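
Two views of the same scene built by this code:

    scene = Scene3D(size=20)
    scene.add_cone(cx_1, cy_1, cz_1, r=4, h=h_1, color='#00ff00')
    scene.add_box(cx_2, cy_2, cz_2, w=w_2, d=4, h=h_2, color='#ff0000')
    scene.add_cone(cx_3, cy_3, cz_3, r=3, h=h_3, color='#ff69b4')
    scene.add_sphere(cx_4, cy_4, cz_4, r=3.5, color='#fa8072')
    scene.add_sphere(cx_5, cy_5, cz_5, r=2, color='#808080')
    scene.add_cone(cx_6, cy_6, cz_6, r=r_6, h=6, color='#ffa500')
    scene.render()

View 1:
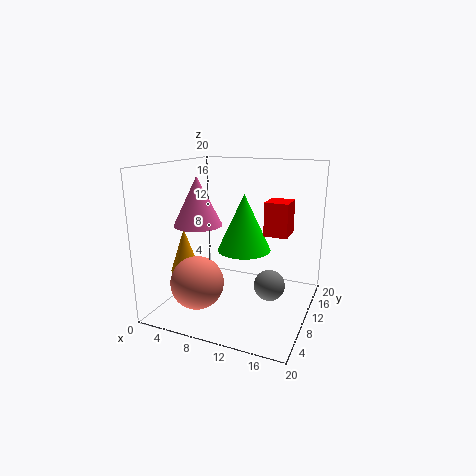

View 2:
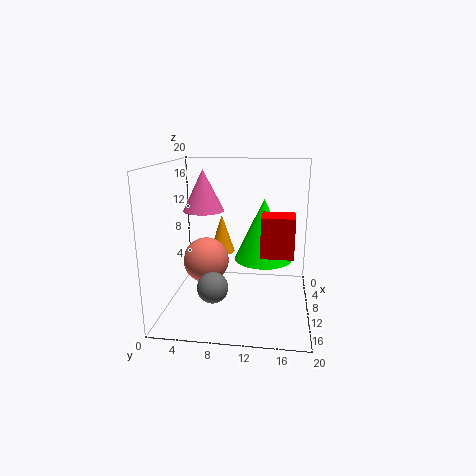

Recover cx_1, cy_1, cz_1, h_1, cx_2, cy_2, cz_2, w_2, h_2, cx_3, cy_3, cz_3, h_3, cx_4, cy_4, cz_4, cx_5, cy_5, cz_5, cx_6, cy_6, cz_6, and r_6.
cx_1 = 9.5; cy_1 = 13.5; cz_1 = 7; h_1 = 8.5; cx_2 = 12.5; cy_2 = 13.5; cz_2 = 9.5; w_2 = 3.5; h_2 = 5; cx_3 = 7; cy_3 = 4.5; cz_3 = 13; h_3 = 6; cx_4 = 6.5; cy_4 = 4.5; cz_4 = 5; cx_5 = 15.5; cy_5 = 7.5; cz_5 = 5; cx_6 = 3.5; cy_6 = 6.5; cz_6 = 5.5; r_6 = 2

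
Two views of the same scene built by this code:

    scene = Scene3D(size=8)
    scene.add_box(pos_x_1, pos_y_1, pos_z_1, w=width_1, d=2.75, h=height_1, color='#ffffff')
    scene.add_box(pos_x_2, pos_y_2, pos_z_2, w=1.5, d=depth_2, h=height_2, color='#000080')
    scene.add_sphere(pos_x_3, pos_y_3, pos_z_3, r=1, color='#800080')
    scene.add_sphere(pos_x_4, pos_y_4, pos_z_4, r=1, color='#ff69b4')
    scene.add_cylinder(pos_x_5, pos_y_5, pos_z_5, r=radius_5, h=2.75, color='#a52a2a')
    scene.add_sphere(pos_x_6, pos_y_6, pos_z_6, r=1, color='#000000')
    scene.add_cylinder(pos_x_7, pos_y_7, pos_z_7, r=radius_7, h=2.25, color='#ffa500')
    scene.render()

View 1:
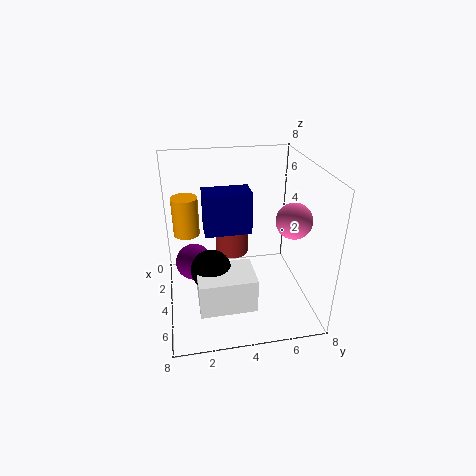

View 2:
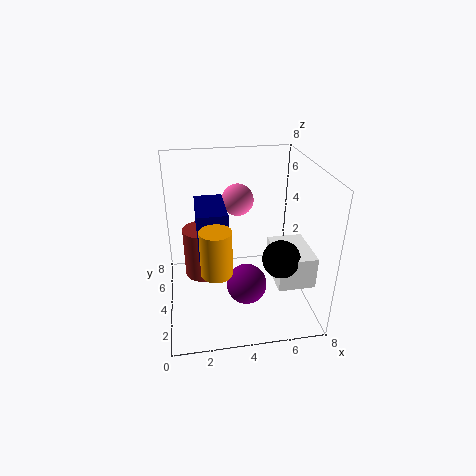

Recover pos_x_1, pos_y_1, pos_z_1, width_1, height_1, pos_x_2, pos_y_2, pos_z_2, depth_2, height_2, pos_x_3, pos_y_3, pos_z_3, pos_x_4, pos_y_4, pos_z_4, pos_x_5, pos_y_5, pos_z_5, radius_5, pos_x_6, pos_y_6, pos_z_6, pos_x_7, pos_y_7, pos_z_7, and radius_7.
pos_x_1 = 5.75; pos_y_1 = 1.5; pos_z_1 = 2; width_1 = 2; height_1 = 1.75; pos_x_2 = 1.75; pos_y_2 = 2.25; pos_z_2 = 3.75; depth_2 = 2.75; height_2 = 2.5; pos_x_3 = 4; pos_y_3 = 1.5; pos_z_3 = 2.75; pos_x_4 = 4.5; pos_y_4 = 7; pos_z_4 = 5; pos_x_5 = 2; pos_y_5 = 4; pos_z_5 = 2; radius_5 = 1; pos_x_6 = 6; pos_y_6 = 2.25; pos_z_6 = 3.5; pos_x_7 = 2.5; pos_y_7 = 1.25; pos_z_7 = 3.75; radius_7 = 0.75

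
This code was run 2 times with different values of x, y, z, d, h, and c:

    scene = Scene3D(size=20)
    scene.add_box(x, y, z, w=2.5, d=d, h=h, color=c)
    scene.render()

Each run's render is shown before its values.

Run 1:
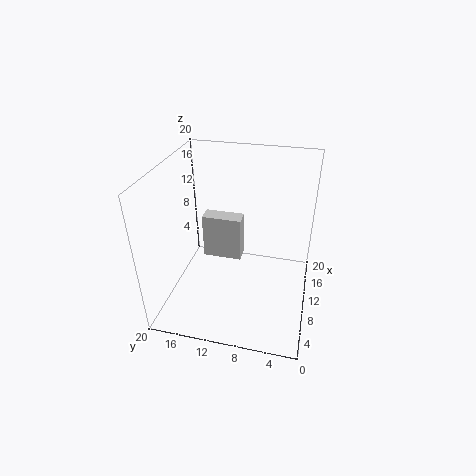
x = 13.5; y = 10.5; z = 3.5; d = 6; h = 7; c = 'lightgray'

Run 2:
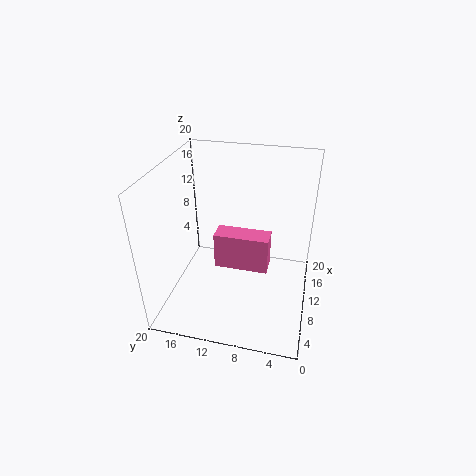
x = 4; y = 5; z = 9.5; d = 6.5; h = 4.5; c = 'hotpink'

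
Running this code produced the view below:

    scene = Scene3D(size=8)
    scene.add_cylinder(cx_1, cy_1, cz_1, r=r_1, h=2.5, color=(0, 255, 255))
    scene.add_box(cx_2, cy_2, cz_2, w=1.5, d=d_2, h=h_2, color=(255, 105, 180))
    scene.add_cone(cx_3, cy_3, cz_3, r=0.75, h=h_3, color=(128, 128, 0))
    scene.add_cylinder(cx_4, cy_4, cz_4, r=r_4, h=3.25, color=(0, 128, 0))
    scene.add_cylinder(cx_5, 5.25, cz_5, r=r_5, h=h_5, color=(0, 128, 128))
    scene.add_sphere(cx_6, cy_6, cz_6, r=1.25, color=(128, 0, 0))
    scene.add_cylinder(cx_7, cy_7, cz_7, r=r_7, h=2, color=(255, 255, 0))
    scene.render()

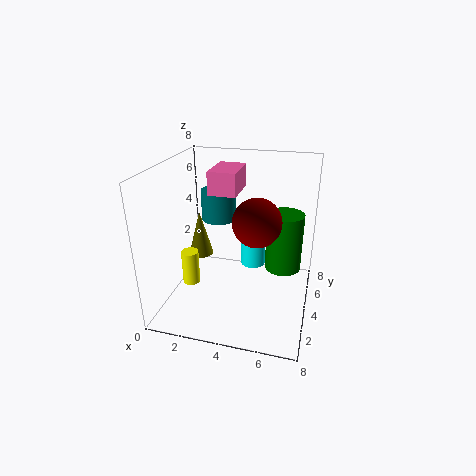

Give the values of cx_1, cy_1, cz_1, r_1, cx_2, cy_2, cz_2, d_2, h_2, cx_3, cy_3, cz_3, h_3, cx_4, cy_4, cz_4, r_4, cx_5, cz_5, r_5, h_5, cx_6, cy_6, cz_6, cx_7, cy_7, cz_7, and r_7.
cx_1 = 4.5; cy_1 = 5.75; cz_1 = 1.5; r_1 = 0.75; cx_2 = 2.5; cy_2 = 3.5; cz_2 = 6.5; d_2 = 2.25; h_2 = 1.25; cx_3 = 1.25; cy_3 = 5.25; cz_3 = 2; h_3 = 2.75; cx_4 = 6.5; cy_4 = 4.5; cz_4 = 2.25; r_4 = 1; cx_5 = 2.5; cz_5 = 4.5; r_5 = 1; h_5 = 1.75; cx_6 = 5.25; cy_6 = 3; cz_6 = 5.5; cx_7 = 1.25; cy_7 = 3.5; cz_7 = 1; r_7 = 0.5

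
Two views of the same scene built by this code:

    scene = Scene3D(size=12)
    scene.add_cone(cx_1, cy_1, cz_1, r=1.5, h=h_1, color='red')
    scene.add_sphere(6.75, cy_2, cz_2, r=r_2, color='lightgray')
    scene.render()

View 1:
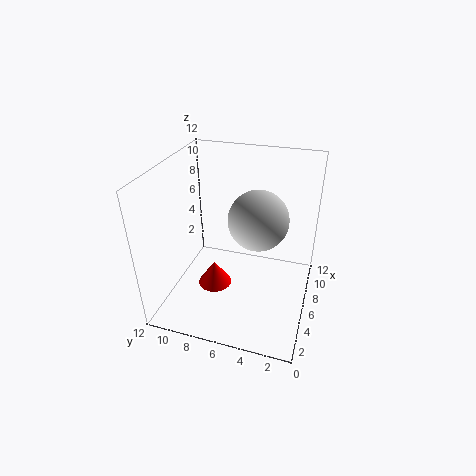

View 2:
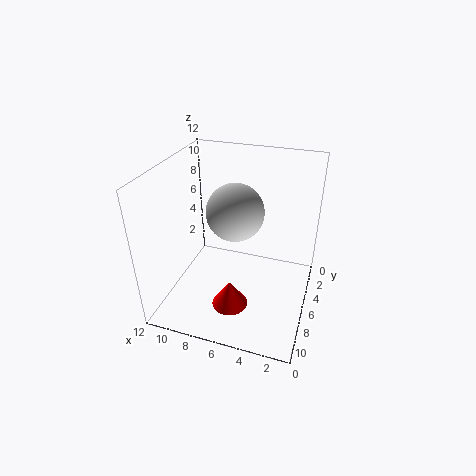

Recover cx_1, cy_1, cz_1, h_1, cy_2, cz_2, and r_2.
cx_1 = 6
cy_1 = 8.25
cz_1 = 0.75
h_1 = 2.25
cy_2 = 4.5
cz_2 = 7.5
r_2 = 2.5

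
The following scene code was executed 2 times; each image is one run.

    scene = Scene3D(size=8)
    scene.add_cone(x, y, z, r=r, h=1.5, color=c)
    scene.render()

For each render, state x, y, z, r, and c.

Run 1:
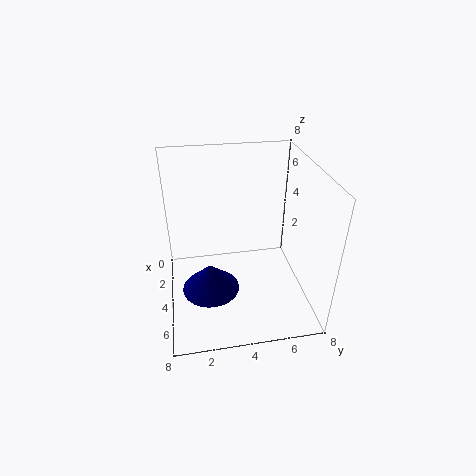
x = 5.5; y = 2.25; z = 2; r = 1.5; c = 'navy'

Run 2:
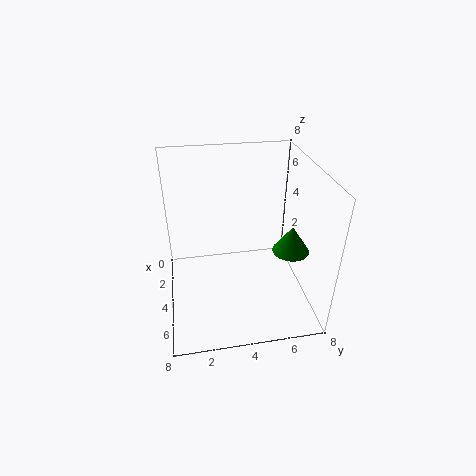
x = 5; y = 6.75; z = 3.5; r = 1; c = 'green'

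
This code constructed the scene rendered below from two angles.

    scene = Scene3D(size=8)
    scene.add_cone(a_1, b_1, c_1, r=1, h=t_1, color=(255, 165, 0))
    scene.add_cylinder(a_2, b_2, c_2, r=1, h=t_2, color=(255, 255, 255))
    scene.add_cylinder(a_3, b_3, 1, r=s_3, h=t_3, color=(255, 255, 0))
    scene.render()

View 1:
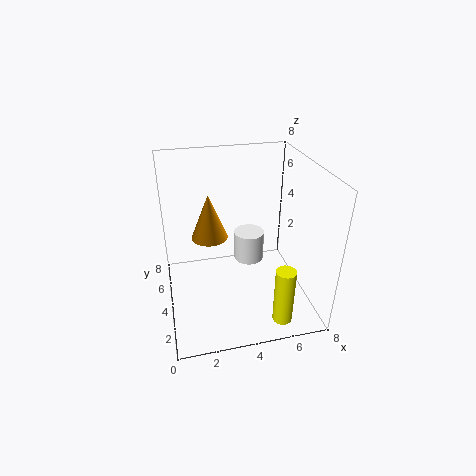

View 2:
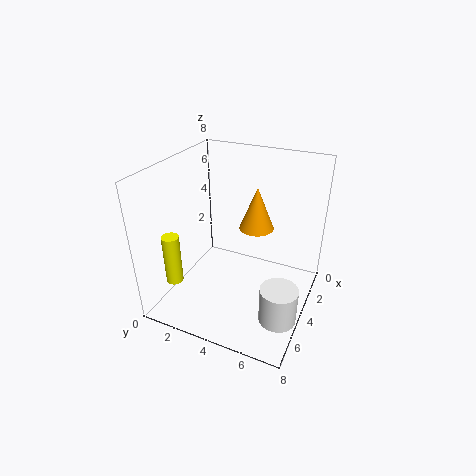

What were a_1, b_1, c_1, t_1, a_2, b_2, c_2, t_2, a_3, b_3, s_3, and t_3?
a_1 = 2.5
b_1 = 4.5
c_1 = 4
t_1 = 2.5
a_2 = 5.5
b_2 = 7
c_2 = 0.5
t_2 = 2
a_3 = 5.5
b_3 = 0.5
s_3 = 0.5
t_3 = 3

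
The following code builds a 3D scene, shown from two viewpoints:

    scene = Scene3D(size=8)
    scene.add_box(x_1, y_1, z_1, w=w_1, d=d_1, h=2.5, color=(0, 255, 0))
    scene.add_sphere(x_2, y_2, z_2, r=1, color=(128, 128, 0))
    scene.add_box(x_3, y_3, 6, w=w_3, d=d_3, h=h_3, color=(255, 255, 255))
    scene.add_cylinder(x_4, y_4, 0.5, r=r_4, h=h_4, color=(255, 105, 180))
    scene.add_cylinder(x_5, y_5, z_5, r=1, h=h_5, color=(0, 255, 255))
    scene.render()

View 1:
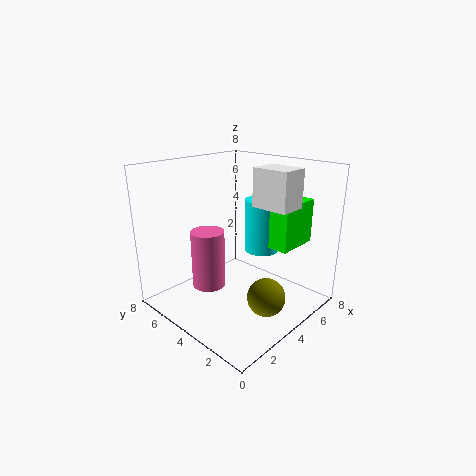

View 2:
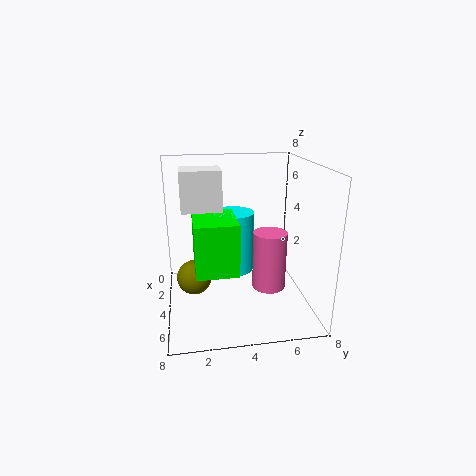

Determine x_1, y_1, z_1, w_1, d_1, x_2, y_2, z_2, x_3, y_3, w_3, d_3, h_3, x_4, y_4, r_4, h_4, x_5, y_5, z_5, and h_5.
x_1 = 5
y_1 = 1.5
z_1 = 3.5
w_1 = 2.5
d_1 = 2
x_2 = 3.5
y_2 = 1.5
z_2 = 1.5
x_3 = 4
y_3 = 1
w_3 = 1.5
d_3 = 2
h_3 = 2
x_4 = 3.5
y_4 = 6
r_4 = 1
h_4 = 3.5
x_5 = 5.5
y_5 = 3.5
z_5 = 3
h_5 = 3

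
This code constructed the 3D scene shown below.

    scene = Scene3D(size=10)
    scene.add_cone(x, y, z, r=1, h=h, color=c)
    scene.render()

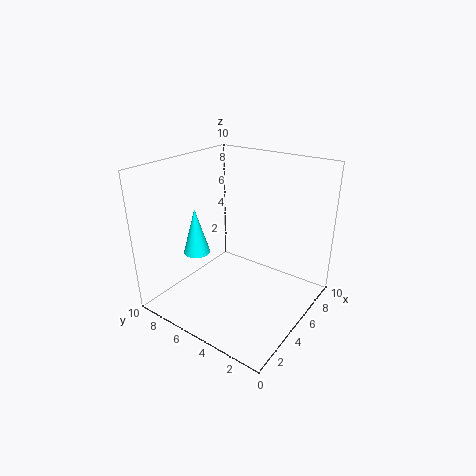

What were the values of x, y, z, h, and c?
x = 4.5; y = 8.5; z = 3; h = 3.5; c = 'cyan'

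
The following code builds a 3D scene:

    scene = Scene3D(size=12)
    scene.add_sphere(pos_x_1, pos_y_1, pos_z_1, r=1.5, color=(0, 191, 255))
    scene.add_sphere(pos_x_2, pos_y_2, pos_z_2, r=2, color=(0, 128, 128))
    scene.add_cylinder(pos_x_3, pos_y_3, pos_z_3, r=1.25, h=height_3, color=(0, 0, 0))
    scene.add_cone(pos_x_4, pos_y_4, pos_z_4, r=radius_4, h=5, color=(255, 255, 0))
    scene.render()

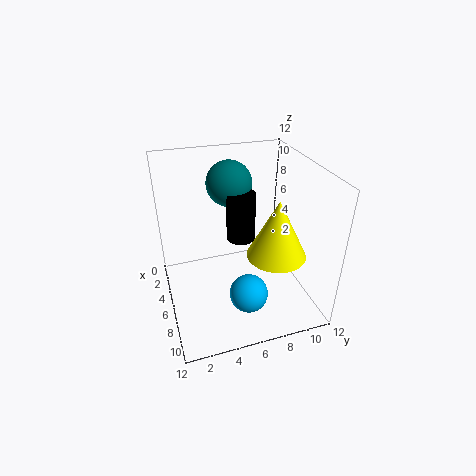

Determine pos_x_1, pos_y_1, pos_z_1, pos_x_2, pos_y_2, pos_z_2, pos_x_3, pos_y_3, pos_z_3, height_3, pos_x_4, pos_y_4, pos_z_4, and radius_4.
pos_x_1 = 9.5, pos_y_1 = 5.75, pos_z_1 = 3, pos_x_2 = 2.75, pos_y_2 = 6.25, pos_z_2 = 9.5, pos_x_3 = 4.5, pos_y_3 = 6.75, pos_z_3 = 5, height_3 = 4.25, pos_x_4 = 7.25, pos_y_4 = 9, pos_z_4 = 4.5, radius_4 = 2.5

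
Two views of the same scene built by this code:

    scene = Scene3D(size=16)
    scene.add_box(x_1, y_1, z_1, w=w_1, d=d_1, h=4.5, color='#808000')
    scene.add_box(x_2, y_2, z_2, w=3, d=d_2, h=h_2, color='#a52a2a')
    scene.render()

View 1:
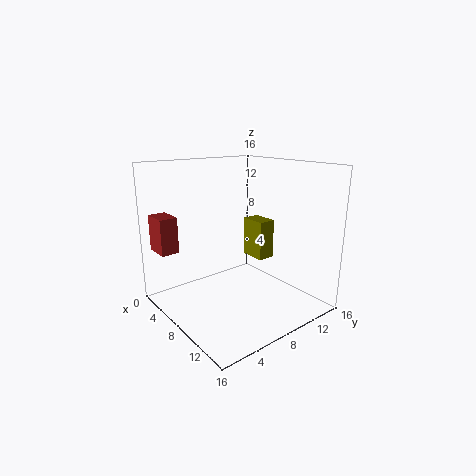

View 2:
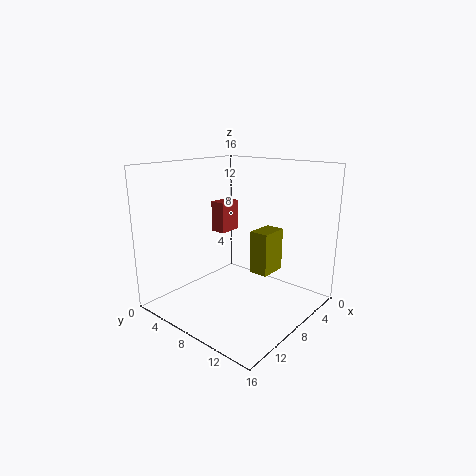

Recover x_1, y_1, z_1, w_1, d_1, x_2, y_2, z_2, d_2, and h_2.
x_1 = 6
y_1 = 10.5
z_1 = 5
w_1 = 3
d_1 = 2
x_2 = 1.5
y_2 = 0.5
z_2 = 6.5
d_2 = 2
h_2 = 4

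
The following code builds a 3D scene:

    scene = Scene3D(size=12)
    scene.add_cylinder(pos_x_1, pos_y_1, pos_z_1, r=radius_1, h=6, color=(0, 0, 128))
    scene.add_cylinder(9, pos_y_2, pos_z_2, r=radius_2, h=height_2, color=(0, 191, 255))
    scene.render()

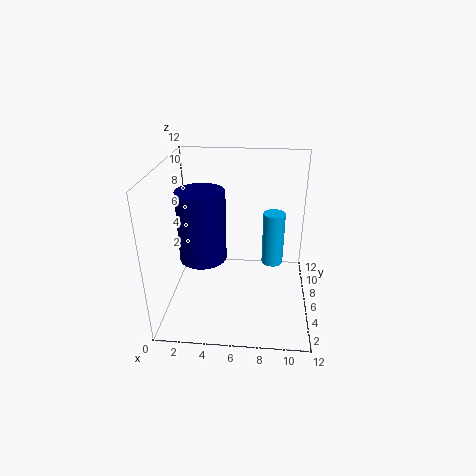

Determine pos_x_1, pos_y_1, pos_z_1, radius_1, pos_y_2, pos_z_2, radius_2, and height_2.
pos_x_1 = 3
pos_y_1 = 6
pos_z_1 = 4
radius_1 = 2
pos_y_2 = 9
pos_z_2 = 2
radius_2 = 1
height_2 = 5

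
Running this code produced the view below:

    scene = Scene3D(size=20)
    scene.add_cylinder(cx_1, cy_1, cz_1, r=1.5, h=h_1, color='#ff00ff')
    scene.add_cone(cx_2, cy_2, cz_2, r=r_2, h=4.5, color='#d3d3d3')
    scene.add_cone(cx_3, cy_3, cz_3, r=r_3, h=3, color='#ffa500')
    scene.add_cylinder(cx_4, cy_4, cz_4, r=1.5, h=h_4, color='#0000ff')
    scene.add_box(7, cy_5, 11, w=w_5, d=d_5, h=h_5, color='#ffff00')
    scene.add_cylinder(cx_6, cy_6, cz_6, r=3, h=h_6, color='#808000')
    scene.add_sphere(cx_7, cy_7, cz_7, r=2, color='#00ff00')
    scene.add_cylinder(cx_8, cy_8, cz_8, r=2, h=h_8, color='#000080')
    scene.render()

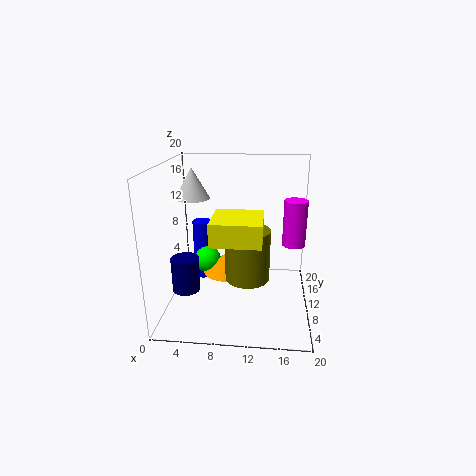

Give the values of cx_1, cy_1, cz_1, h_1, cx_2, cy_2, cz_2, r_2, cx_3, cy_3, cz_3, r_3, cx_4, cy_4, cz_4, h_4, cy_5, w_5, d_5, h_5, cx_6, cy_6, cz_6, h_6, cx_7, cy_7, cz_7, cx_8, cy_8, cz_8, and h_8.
cx_1 = 17.5; cy_1 = 8.5; cz_1 = 10; h_1 = 6; cx_2 = 3; cy_2 = 13.5; cz_2 = 14.5; r_2 = 2.5; cx_3 = 8; cy_3 = 12.5; cz_3 = 3.5; r_3 = 3.5; cx_4 = 3.5; cy_4 = 16.5; cz_4 = 0.5; h_4 = 9.5; cy_5 = 4; w_5 = 6.5; d_5 = 6.5; h_5 = 3; cx_6 = 11.5; cy_6 = 8; cz_6 = 5; h_6 = 7; cx_7 = 5; cy_7 = 13; cz_7 = 5; cx_8 = 2.5; cy_8 = 9; cz_8 = 2; h_8 = 5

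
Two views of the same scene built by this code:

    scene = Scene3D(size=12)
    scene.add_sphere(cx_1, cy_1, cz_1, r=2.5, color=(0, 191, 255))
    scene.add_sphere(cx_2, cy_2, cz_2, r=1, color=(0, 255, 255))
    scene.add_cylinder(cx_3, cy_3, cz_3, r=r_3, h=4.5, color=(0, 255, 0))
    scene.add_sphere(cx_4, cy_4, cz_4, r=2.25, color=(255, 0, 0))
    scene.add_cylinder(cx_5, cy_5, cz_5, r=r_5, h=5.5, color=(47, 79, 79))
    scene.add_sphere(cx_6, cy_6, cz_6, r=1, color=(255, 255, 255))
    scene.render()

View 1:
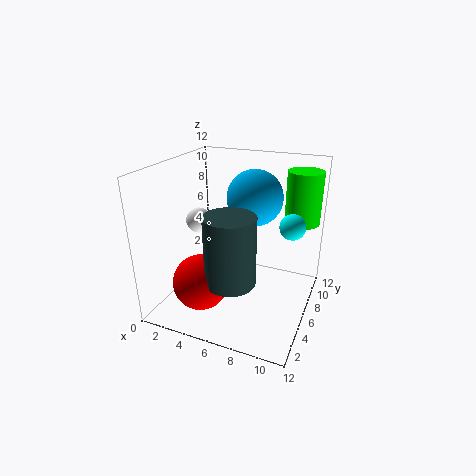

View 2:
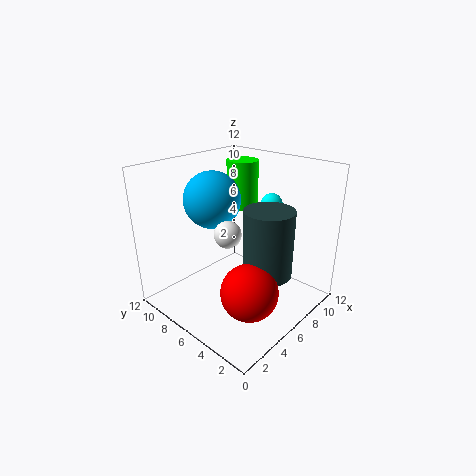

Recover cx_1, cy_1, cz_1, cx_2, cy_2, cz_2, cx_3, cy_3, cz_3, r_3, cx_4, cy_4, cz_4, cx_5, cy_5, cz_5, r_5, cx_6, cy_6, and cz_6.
cx_1 = 6.25
cy_1 = 9.25
cz_1 = 8.5
cx_2 = 10.5
cy_2 = 6
cz_2 = 7.75
cx_3 = 10.5
cy_3 = 9.5
cz_3 = 6.75
r_3 = 1.5
cx_4 = 4
cy_4 = 3
cz_4 = 3
cx_5 = 6.5
cy_5 = 3.25
cz_5 = 3.5
r_5 = 2
cx_6 = 3.25
cy_6 = 4.5
cz_6 = 7.75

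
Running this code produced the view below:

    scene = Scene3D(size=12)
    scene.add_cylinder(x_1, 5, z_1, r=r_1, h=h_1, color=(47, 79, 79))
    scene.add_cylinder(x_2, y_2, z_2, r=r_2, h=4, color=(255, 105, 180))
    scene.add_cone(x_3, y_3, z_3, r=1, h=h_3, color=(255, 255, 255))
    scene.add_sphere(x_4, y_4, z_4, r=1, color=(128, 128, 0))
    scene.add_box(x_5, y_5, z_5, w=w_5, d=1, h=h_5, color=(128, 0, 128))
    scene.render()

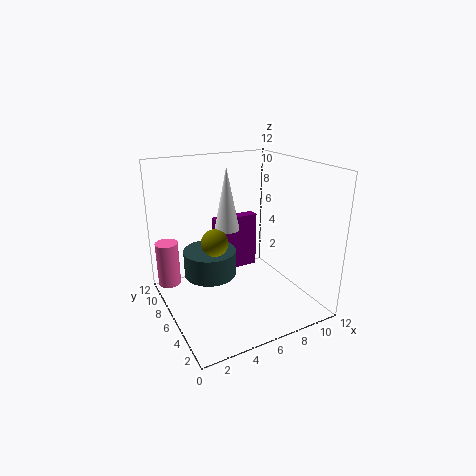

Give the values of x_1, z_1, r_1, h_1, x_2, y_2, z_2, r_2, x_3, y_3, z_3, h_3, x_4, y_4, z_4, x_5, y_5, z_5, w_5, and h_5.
x_1 = 3
z_1 = 4
r_1 = 2
h_1 = 2
x_2 = 1
y_2 = 10
z_2 = 1
r_2 = 1
x_3 = 5
y_3 = 6
z_3 = 7
h_3 = 5
x_4 = 3
y_4 = 4
z_4 = 7
x_5 = 5
y_5 = 8
z_5 = 2
w_5 = 4
h_5 = 5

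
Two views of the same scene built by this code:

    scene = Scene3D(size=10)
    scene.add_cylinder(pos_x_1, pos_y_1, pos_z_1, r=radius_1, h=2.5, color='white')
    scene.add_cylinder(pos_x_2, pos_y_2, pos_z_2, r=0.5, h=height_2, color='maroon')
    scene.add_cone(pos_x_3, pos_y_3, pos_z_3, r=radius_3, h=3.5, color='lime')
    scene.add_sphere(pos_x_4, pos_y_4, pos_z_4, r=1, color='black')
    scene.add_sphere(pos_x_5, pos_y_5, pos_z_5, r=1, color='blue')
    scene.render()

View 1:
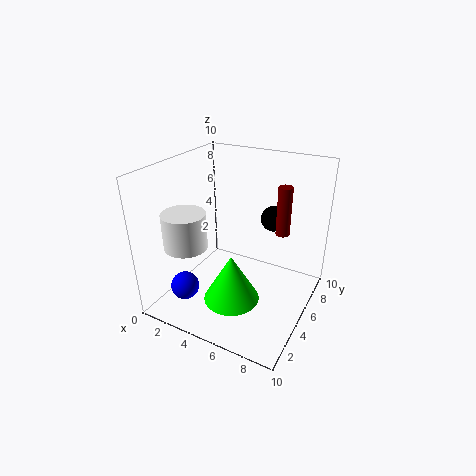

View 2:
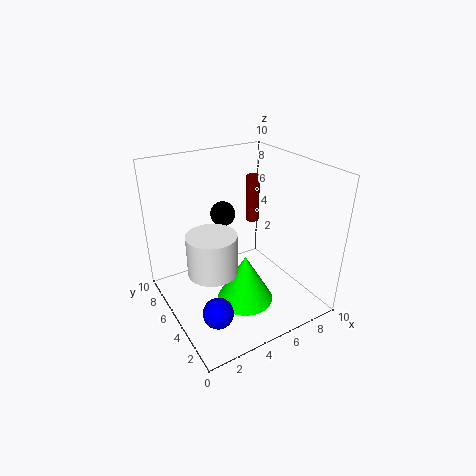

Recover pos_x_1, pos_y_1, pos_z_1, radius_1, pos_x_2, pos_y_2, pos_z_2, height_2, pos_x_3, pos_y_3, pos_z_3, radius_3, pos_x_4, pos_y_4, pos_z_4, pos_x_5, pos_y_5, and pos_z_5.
pos_x_1 = 2; pos_y_1 = 3; pos_z_1 = 4.5; radius_1 = 1.5; pos_x_2 = 7.5; pos_y_2 = 7; pos_z_2 = 5; height_2 = 3.5; pos_x_3 = 5; pos_y_3 = 4; pos_z_3 = 0.5; radius_3 = 2; pos_x_4 = 6; pos_y_4 = 9; pos_z_4 = 5; pos_x_5 = 2; pos_y_5 = 2.5; pos_z_5 = 1.5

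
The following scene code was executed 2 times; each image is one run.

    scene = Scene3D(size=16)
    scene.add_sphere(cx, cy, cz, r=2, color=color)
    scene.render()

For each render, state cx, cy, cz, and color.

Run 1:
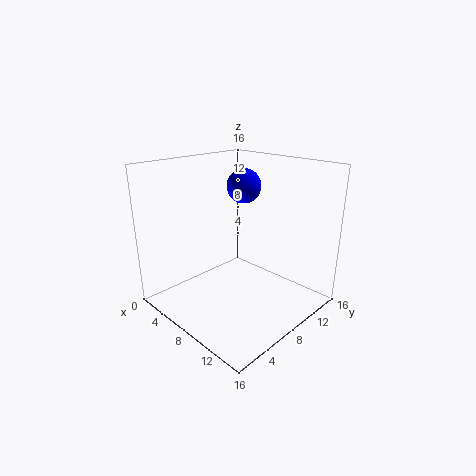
cx = 6, cy = 11, cz = 13, color = 'blue'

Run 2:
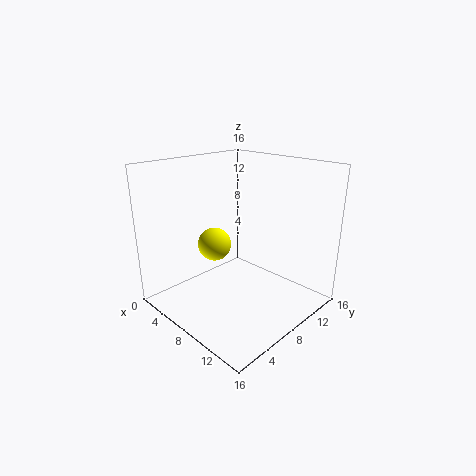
cx = 4, cy = 8, cz = 6, color = 'yellow'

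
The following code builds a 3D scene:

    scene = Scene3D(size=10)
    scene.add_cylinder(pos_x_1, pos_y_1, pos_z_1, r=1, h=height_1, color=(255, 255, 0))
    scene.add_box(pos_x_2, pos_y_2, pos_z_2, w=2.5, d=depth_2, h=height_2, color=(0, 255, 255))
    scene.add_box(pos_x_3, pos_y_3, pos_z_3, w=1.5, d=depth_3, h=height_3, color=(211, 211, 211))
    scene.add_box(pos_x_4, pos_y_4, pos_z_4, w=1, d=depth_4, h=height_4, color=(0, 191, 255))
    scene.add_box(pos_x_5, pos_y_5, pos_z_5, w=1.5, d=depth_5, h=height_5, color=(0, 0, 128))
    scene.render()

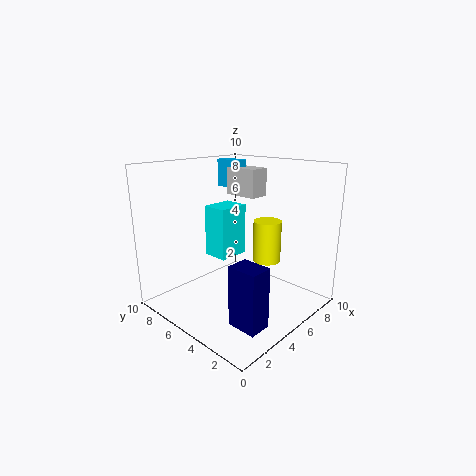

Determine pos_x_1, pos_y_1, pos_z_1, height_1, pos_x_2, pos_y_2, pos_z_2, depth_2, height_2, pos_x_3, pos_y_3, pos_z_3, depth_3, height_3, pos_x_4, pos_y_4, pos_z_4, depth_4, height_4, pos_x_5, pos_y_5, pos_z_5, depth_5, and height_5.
pos_x_1 = 7, pos_y_1 = 4, pos_z_1 = 3, height_1 = 3, pos_x_2 = 5.5, pos_y_2 = 7, pos_z_2 = 2.5, depth_2 = 2, height_2 = 4, pos_x_3 = 6.5, pos_y_3 = 5, pos_z_3 = 7.5, depth_3 = 2.5, height_3 = 2, pos_x_4 = 6.5, pos_y_4 = 6.5, pos_z_4 = 8, depth_4 = 2, height_4 = 2, pos_x_5 = 2, pos_y_5 = 1, pos_z_5 = 0.5, depth_5 = 2, height_5 = 4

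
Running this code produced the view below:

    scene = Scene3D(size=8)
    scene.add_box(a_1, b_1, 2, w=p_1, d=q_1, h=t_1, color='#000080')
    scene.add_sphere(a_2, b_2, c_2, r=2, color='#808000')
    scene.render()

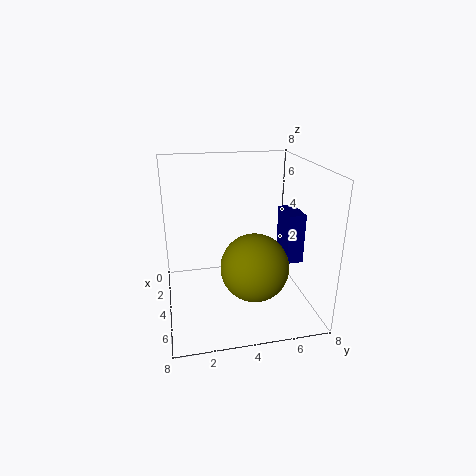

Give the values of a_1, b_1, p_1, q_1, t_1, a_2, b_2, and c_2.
a_1 = 2
b_1 = 7
p_1 = 2
q_1 = 1
t_1 = 3
a_2 = 4
b_2 = 5
c_2 = 2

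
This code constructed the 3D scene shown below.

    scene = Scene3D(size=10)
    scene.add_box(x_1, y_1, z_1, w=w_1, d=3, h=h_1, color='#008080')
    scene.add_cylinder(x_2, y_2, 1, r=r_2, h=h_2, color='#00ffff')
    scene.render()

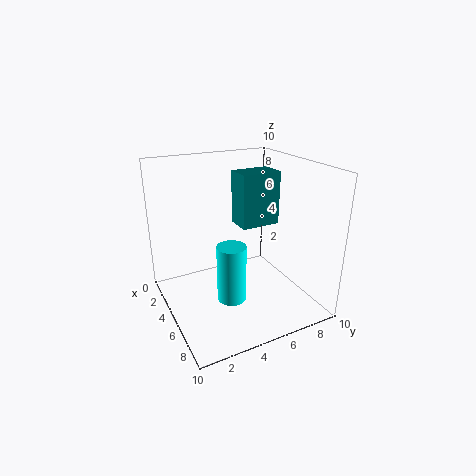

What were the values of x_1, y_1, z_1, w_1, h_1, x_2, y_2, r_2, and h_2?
x_1 = 2, y_1 = 6, z_1 = 5, w_1 = 2, h_1 = 4, x_2 = 6, y_2 = 4, r_2 = 1, h_2 = 4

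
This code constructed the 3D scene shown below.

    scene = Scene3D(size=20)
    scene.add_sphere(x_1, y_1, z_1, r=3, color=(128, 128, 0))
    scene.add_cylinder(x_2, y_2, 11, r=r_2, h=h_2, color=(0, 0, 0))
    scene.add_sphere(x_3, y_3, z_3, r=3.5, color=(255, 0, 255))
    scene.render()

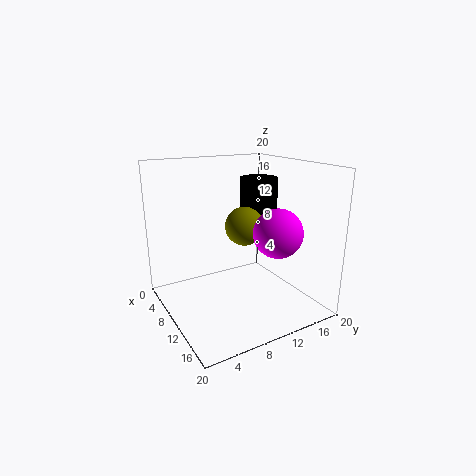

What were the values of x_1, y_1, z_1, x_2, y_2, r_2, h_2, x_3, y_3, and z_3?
x_1 = 6, y_1 = 13.5, z_1 = 10, x_2 = 4.5, y_2 = 17, r_2 = 3, h_2 = 6, x_3 = 12.5, y_3 = 15, z_3 = 10.5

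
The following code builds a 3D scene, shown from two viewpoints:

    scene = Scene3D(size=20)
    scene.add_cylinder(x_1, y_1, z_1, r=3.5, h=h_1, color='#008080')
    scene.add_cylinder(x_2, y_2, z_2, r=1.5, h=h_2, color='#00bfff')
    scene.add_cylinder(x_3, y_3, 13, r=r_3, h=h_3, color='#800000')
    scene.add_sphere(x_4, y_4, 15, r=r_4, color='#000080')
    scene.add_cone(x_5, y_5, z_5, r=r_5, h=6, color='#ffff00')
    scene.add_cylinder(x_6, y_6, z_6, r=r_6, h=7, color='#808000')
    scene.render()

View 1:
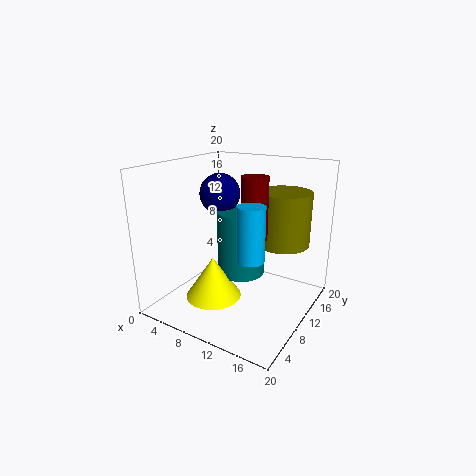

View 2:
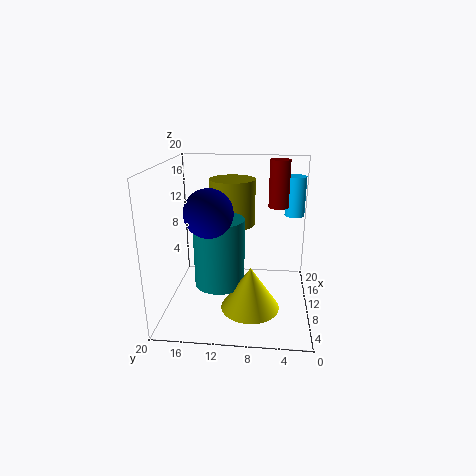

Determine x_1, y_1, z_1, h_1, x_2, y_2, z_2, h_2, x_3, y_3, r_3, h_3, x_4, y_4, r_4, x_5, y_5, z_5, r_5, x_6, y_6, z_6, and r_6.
x_1 = 9
y_1 = 12.5
z_1 = 3.5
h_1 = 9.5
x_2 = 16.5
y_2 = 2
z_2 = 11.5
h_2 = 6
x_3 = 15.5
y_3 = 4.5
r_3 = 1.5
h_3 = 7
x_4 = 5
y_4 = 13
r_4 = 3
x_5 = 7
y_5 = 8
z_5 = 1
r_5 = 4
x_6 = 16
y_6 = 11.5
z_6 = 10
r_6 = 3.5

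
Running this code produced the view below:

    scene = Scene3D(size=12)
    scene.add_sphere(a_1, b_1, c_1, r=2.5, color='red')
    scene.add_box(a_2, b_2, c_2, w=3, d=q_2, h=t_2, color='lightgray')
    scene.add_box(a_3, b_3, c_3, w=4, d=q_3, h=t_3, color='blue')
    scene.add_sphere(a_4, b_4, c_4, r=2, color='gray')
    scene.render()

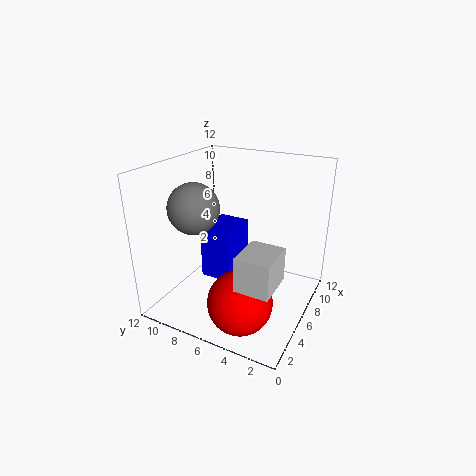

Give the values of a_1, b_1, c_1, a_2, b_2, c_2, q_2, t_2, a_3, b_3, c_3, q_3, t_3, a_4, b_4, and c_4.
a_1 = 2.5
b_1 = 4
c_1 = 2.5
a_2 = 0.5
b_2 = 1
c_2 = 5
q_2 = 2.5
t_2 = 2.5
a_3 = 7
b_3 = 7.5
c_3 = 0.5
q_3 = 3
t_3 = 5
a_4 = 3.5
b_4 = 8.5
c_4 = 9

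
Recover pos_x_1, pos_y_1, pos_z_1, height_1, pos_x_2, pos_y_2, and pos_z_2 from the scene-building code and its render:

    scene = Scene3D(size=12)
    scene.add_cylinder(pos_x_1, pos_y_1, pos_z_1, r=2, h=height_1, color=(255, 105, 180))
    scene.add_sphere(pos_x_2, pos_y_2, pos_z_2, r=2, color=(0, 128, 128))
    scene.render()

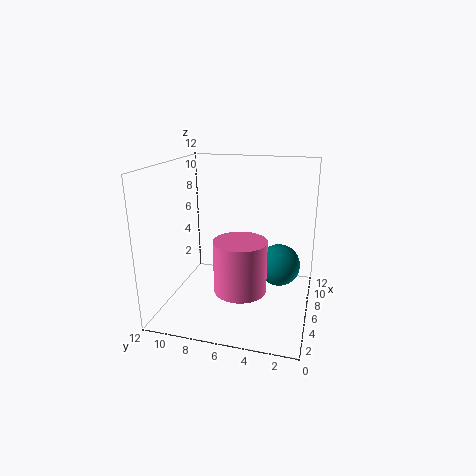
pos_x_1 = 3, pos_y_1 = 5, pos_z_1 = 3, height_1 = 4, pos_x_2 = 10, pos_y_2 = 3, pos_z_2 = 2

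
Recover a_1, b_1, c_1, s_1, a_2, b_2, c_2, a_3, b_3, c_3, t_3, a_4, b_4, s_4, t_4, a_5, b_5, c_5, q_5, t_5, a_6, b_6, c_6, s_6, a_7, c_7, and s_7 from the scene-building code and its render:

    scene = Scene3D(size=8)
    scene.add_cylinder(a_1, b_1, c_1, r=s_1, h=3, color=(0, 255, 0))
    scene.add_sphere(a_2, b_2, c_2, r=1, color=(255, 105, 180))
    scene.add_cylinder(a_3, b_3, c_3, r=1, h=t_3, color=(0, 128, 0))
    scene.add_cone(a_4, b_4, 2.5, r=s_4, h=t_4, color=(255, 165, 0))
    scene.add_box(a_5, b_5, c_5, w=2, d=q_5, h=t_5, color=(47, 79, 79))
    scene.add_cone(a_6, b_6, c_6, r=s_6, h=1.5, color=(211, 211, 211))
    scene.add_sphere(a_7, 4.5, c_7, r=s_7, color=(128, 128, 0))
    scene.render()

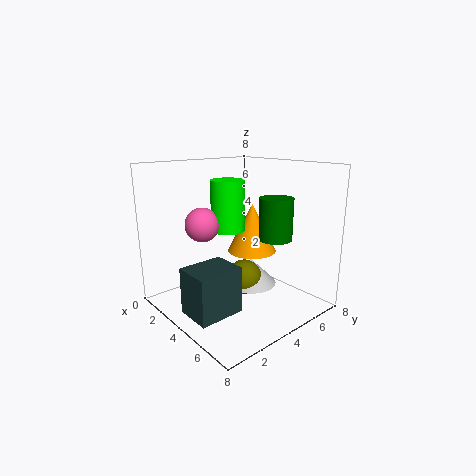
a_1 = 2.5; b_1 = 4.5; c_1 = 4; s_1 = 1; a_2 = 2; b_2 = 3; c_2 = 4.5; a_3 = 4.5; b_3 = 6.5; c_3 = 3.5; t_3 = 2.5; a_4 = 3; b_4 = 6; s_4 = 1.5; t_4 = 3; a_5 = 3.5; b_5 = 0.5; c_5 = 0.5; q_5 = 2.5; t_5 = 2.5; a_6 = 4; b_6 = 5; c_6 = 1; s_6 = 1.5; a_7 = 4; c_7 = 1.5; s_7 = 1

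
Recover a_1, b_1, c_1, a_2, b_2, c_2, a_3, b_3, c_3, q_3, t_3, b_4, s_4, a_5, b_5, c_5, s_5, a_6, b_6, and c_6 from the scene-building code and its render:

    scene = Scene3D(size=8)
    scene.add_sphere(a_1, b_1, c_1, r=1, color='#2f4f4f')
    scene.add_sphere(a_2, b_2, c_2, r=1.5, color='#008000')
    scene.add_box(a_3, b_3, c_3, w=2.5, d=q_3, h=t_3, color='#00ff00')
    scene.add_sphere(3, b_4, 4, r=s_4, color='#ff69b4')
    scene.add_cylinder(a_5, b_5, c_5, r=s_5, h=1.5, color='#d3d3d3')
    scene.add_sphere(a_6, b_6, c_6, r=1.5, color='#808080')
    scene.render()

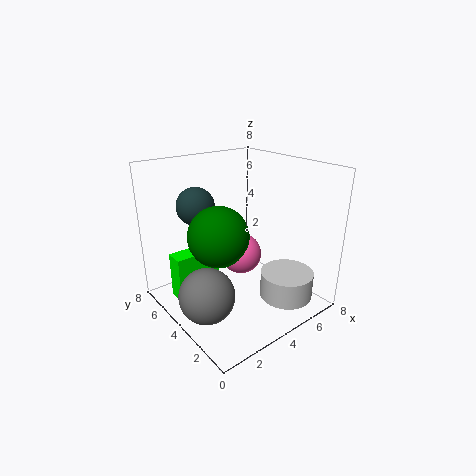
a_1 = 2, b_1 = 5, c_1 = 6, a_2 = 2, b_2 = 3, c_2 = 5, a_3 = 0.5, b_3 = 4.5, c_3 = 1, q_3 = 1, t_3 = 2.5, b_4 = 2.5, s_4 = 1, a_5 = 6, b_5 = 2, c_5 = 0.5, s_5 = 1.5, a_6 = 1.5, b_6 = 3.5, c_6 = 1.5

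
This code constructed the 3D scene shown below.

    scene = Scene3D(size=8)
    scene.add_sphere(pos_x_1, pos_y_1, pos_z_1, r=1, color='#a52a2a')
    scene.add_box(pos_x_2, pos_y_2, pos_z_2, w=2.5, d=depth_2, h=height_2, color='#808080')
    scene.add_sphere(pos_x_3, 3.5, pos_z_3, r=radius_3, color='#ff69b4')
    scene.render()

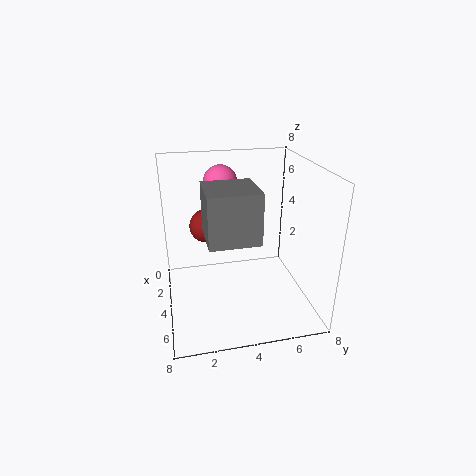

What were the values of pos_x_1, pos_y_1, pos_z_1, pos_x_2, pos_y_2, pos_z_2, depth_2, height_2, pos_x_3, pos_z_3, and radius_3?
pos_x_1 = 2; pos_y_1 = 2.5; pos_z_1 = 4; pos_x_2 = 4.5; pos_y_2 = 2; pos_z_2 = 5; depth_2 = 2.5; height_2 = 2.5; pos_x_3 = 1.5; pos_z_3 = 6.5; radius_3 = 1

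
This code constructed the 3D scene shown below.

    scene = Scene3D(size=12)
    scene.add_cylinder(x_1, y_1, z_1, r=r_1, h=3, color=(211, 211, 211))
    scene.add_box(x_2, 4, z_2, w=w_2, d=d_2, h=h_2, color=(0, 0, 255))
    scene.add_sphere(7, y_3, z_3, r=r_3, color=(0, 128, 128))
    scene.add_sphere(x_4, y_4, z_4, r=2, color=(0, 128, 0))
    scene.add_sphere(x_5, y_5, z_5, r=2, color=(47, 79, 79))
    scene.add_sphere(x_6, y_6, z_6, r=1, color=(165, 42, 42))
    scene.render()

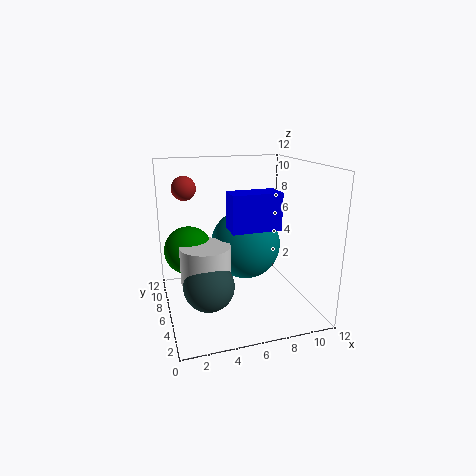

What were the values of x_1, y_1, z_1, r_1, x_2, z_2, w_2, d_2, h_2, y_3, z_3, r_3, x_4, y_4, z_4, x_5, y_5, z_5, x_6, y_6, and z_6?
x_1 = 3, y_1 = 5, z_1 = 3, r_1 = 2, x_2 = 5, z_2 = 7, w_2 = 4, d_2 = 2, h_2 = 3, y_3 = 7, z_3 = 5, r_3 = 3, x_4 = 2, y_4 = 7, z_4 = 5, x_5 = 3, y_5 = 4, z_5 = 3, x_6 = 2, y_6 = 8, z_6 = 10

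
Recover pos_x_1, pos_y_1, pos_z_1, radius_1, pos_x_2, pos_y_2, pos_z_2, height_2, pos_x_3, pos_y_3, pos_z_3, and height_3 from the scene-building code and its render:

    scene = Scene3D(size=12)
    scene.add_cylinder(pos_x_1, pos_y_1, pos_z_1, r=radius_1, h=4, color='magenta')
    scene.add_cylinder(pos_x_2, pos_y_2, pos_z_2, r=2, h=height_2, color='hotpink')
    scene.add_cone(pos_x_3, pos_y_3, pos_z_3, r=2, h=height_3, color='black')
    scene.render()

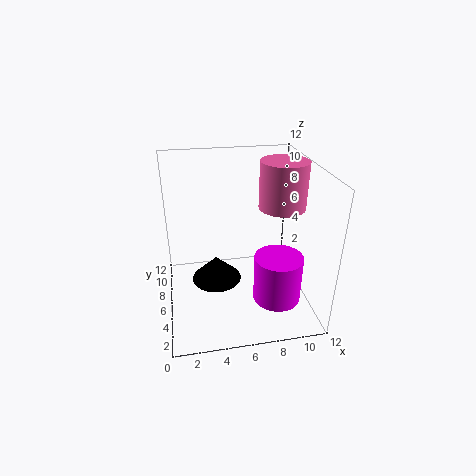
pos_x_1 = 9, pos_y_1 = 4, pos_z_1 = 1, radius_1 = 2, pos_x_2 = 10, pos_y_2 = 7, pos_z_2 = 8, height_2 = 4, pos_x_3 = 4, pos_y_3 = 5, pos_z_3 = 3, height_3 = 2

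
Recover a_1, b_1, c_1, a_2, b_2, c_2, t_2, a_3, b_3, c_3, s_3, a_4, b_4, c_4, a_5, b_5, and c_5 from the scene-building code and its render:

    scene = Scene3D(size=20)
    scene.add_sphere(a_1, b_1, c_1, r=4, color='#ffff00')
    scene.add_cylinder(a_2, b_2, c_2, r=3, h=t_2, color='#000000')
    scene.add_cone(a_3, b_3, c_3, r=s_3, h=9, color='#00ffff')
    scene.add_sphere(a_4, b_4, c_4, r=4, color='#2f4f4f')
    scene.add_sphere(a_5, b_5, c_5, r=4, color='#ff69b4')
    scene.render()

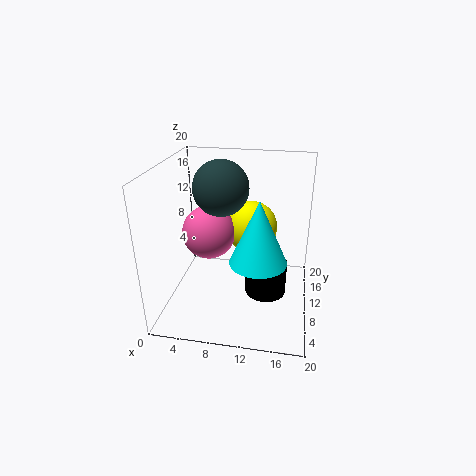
a_1 = 11, b_1 = 16, c_1 = 9, a_2 = 14, b_2 = 11, c_2 = 1, t_2 = 5, a_3 = 13, b_3 = 9, c_3 = 7, s_3 = 4, a_4 = 7, b_4 = 13, c_4 = 16, a_5 = 5, b_5 = 13, c_5 = 9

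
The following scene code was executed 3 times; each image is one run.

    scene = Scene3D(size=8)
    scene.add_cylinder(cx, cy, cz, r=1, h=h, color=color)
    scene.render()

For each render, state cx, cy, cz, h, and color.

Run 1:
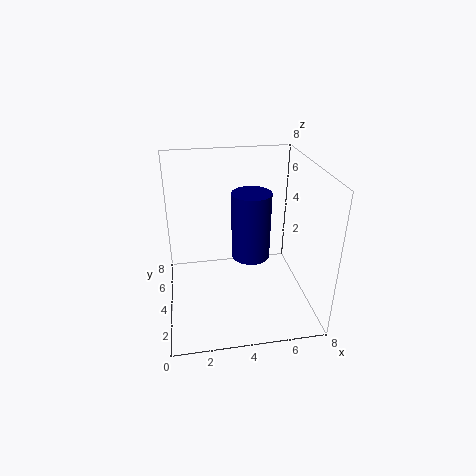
cx = 4.5, cy = 3, cz = 3.5, h = 3.5, color = 'navy'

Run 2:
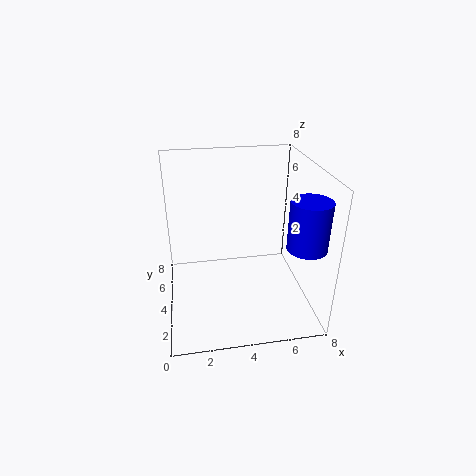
cx = 7, cy = 1.5, cz = 4.5, h = 2.5, color = 'blue'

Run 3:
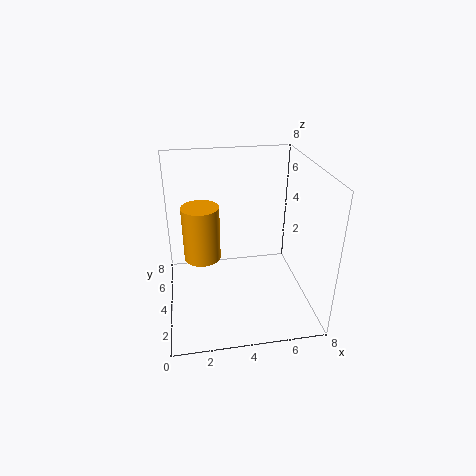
cx = 2, cy = 4, cz = 3, h = 3, color = 'orange'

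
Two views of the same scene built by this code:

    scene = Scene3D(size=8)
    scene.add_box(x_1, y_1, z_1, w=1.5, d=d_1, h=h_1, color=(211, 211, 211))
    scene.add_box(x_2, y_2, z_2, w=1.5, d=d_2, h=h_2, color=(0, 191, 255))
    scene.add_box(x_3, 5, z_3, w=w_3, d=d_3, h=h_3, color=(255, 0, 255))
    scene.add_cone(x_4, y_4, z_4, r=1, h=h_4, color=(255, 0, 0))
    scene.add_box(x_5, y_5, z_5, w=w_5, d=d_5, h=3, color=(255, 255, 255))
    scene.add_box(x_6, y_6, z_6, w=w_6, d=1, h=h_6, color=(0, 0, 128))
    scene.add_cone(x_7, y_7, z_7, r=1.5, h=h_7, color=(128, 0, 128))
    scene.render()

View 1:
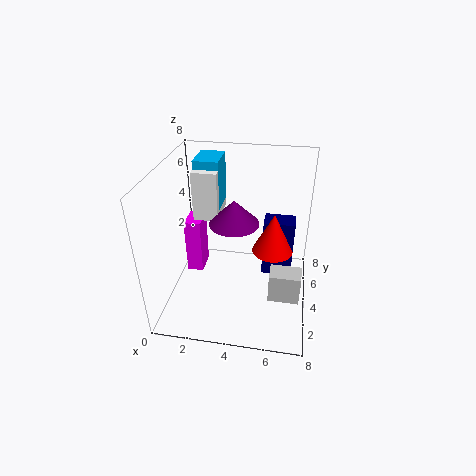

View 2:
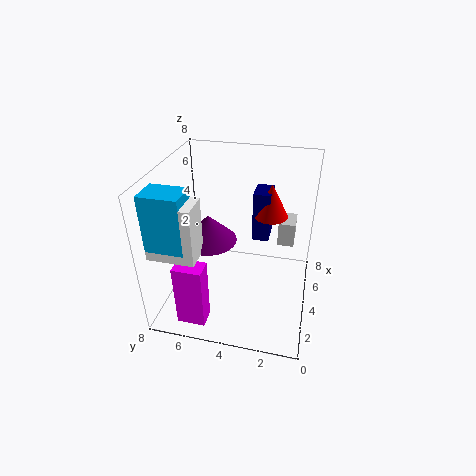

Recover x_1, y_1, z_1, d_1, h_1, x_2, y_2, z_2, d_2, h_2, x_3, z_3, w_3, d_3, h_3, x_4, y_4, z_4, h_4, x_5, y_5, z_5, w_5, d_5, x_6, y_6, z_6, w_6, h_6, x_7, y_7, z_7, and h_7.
x_1 = 6, y_1 = 1, z_1 = 2.5, d_1 = 1, h_1 = 1.5, x_2 = 1, y_2 = 6, z_2 = 4.5, d_2 = 2, h_2 = 3, x_3 = 0.5, z_3 = 0.5, w_3 = 1, d_3 = 1.5, h_3 = 3.5, x_4 = 6, y_4 = 2.5, z_4 = 4.5, h_4 = 2, x_5 = 1, y_5 = 5.5, z_5 = 4, w_5 = 1.5, d_5 = 2.5, x_6 = 5.5, y_6 = 2.5, z_6 = 3, w_6 = 1.5, h_6 = 3, x_7 = 3.5, y_7 = 5.5, z_7 = 4, h_7 = 1.5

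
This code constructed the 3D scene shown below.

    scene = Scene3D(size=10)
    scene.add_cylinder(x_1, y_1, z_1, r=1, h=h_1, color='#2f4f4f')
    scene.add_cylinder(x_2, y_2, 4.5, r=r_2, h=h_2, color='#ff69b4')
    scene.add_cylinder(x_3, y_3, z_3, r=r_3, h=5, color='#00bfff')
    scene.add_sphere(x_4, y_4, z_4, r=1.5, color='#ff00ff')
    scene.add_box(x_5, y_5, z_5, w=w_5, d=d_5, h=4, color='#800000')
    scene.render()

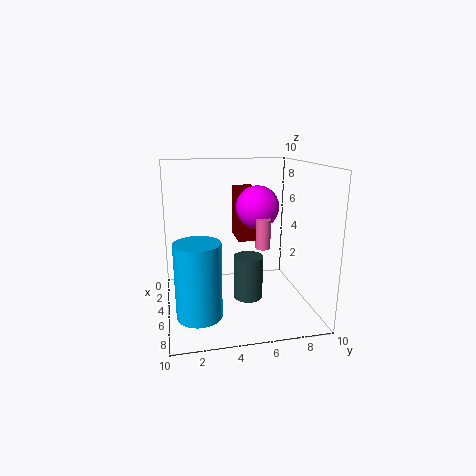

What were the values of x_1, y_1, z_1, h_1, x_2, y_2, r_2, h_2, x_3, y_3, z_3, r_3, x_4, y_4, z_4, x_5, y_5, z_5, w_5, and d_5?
x_1 = 6; y_1 = 5.5; z_1 = 1; h_1 = 3; x_2 = 6; y_2 = 6.5; r_2 = 0.5; h_2 = 2; x_3 = 7; y_3 = 2; z_3 = 0.5; r_3 = 1.5; x_4 = 4.5; y_4 = 6.5; z_4 = 7; x_5 = 0.5; y_5 = 5.5; z_5 = 4; w_5 = 2.5; d_5 = 1.5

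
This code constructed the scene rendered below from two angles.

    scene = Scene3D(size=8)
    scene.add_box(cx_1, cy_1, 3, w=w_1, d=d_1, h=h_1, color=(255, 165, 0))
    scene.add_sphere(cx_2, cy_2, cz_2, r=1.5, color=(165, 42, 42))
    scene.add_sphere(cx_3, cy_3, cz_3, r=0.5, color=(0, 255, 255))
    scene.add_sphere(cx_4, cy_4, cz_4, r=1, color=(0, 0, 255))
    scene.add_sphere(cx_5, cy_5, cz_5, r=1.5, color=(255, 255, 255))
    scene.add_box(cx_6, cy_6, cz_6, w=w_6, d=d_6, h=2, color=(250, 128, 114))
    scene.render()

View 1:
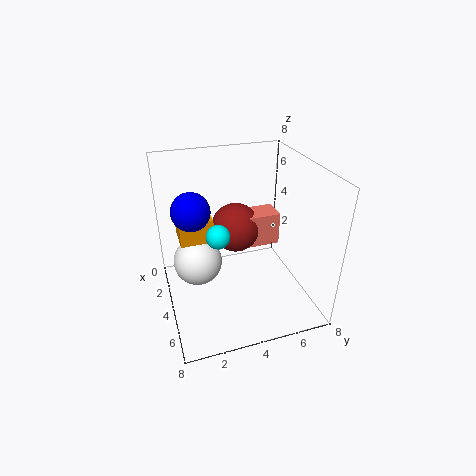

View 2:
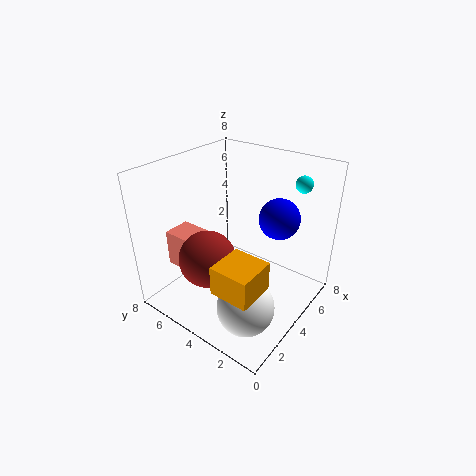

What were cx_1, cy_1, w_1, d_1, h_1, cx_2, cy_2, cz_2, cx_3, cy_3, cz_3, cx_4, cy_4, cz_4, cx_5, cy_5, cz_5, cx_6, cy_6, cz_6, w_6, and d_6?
cx_1 = 0.5, cy_1 = 1, w_1 = 2, d_1 = 2, h_1 = 1.5, cx_2 = 2, cy_2 = 4.5, cz_2 = 3.5, cx_3 = 7.5, cy_3 = 2, cz_3 = 6.5, cx_4 = 4, cy_4 = 1.5, cz_4 = 6, cx_5 = 2, cy_5 = 2, cz_5 = 1.5, cx_6 = 1.5, cy_6 = 5, cz_6 = 2.5, w_6 = 1.5, d_6 = 2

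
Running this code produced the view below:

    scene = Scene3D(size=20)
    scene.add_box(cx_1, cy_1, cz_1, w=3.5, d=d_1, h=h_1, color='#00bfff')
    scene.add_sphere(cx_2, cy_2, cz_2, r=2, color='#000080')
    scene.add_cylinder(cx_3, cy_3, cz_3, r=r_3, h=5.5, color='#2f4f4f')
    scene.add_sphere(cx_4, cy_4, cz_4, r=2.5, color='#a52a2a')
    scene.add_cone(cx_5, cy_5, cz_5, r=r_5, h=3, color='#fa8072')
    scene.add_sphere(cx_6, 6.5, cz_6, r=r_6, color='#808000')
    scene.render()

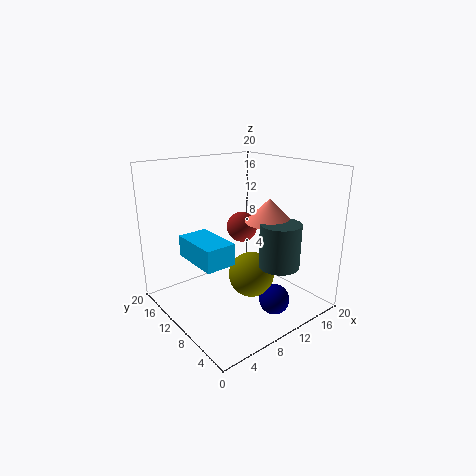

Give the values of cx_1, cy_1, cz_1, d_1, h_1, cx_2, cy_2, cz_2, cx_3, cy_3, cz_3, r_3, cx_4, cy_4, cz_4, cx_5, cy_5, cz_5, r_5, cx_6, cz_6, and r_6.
cx_1 = 0.5, cy_1 = 3, cz_1 = 10.5, d_1 = 6, h_1 = 2.5, cx_2 = 11, cy_2 = 3.5, cz_2 = 3, cx_3 = 10.5, cy_3 = 2.5, cz_3 = 8.5, r_3 = 2.5, cx_4 = 16, cy_4 = 16.5, cz_4 = 8.5, cx_5 = 11, cy_5 = 5, cz_5 = 13.5, r_5 = 3, cx_6 = 9.5, cz_6 = 6, r_6 = 3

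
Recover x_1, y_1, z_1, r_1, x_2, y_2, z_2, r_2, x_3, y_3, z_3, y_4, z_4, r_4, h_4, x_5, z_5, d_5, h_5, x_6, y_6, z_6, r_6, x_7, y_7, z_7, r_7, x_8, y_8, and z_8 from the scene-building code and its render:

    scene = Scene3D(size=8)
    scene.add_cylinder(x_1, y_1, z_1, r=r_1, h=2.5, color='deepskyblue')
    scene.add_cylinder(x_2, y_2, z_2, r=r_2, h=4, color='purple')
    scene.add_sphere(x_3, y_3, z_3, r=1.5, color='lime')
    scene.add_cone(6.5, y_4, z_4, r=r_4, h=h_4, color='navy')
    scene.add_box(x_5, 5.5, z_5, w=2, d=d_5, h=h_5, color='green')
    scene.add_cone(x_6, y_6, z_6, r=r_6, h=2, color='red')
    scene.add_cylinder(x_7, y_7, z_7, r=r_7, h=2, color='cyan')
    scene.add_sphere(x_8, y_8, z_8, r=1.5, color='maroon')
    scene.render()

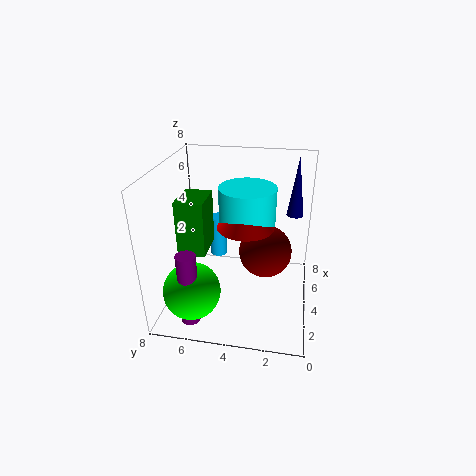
x_1 = 5.5
y_1 = 5.5
z_1 = 2
r_1 = 0.5
x_2 = 1
y_2 = 6
z_2 = 0.5
r_2 = 0.5
x_3 = 1.5
y_3 = 6
z_3 = 2
y_4 = 1
z_4 = 4.5
r_4 = 0.5
h_4 = 3.5
x_5 = 2.5
z_5 = 3.5
d_5 = 1.5
h_5 = 3
x_6 = 3.5
y_6 = 3.5
z_6 = 5
r_6 = 1.5
x_7 = 4
y_7 = 3.5
z_7 = 5
r_7 = 1.5
x_8 = 4.5
y_8 = 2.5
z_8 = 3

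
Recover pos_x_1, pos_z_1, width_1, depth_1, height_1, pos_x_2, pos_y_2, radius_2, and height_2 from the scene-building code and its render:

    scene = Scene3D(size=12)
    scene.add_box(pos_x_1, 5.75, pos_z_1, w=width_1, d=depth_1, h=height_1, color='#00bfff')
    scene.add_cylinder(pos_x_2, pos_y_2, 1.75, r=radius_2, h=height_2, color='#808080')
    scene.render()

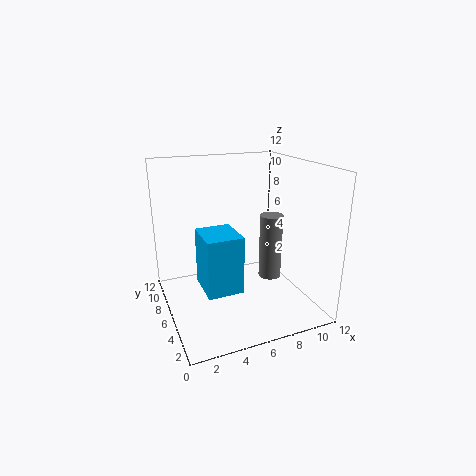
pos_x_1 = 3.25
pos_z_1 = 0.75
width_1 = 3.25
depth_1 = 3.75
height_1 = 5.25
pos_x_2 = 9.25
pos_y_2 = 6.25
radius_2 = 1
height_2 = 5.75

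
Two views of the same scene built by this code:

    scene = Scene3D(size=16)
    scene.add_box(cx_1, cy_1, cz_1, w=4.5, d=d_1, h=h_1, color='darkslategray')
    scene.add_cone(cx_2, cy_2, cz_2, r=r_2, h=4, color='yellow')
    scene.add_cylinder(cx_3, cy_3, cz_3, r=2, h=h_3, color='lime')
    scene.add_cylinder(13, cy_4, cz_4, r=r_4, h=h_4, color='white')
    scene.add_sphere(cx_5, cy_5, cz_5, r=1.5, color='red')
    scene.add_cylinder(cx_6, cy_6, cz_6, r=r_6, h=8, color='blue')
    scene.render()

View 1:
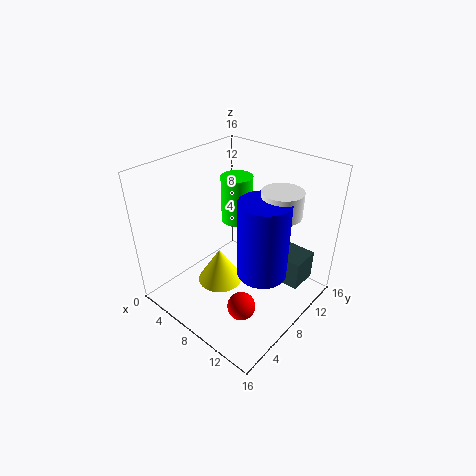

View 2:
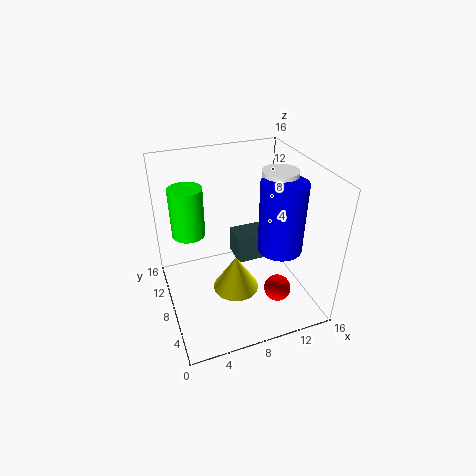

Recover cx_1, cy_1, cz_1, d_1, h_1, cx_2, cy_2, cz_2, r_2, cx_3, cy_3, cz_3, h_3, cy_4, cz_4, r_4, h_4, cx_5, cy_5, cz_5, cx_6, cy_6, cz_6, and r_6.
cx_1 = 9.5; cy_1 = 11.5; cz_1 = 1.5; d_1 = 3.5; h_1 = 3.5; cx_2 = 7; cy_2 = 6; cz_2 = 3; r_2 = 2.5; cx_3 = 3.5; cy_3 = 13; cz_3 = 6.5; h_3 = 6; cy_4 = 8.5; cz_4 = 12.5; r_4 = 2; h_4 = 2.5; cx_5 = 11.5; cy_5 = 4.5; cz_5 = 2.5; cx_6 = 12.5; cy_6 = 6.5; cz_6 = 6.5; r_6 = 2.5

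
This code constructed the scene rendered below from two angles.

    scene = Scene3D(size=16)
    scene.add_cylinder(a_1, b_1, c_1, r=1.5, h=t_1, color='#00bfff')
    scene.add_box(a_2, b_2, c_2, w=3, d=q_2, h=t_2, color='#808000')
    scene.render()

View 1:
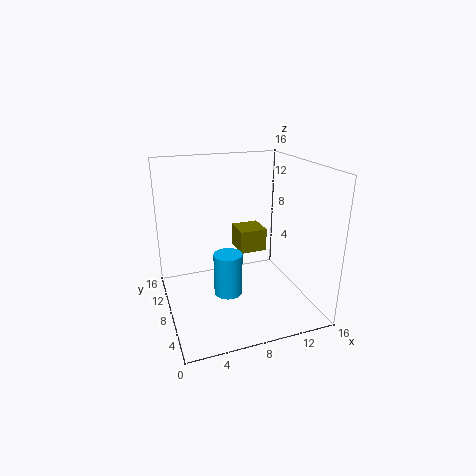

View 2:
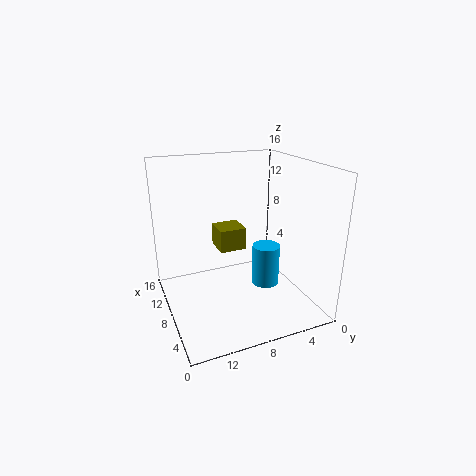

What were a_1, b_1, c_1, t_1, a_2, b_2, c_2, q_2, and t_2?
a_1 = 6, b_1 = 5.5, c_1 = 3, t_1 = 4.5, a_2 = 8, b_2 = 7, c_2 = 6.5, q_2 = 3, t_2 = 2.5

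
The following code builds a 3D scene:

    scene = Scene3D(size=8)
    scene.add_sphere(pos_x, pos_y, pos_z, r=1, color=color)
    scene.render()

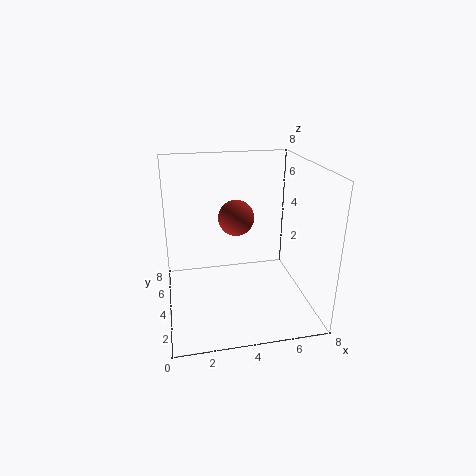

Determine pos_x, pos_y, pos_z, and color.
pos_x = 4, pos_y = 4.5, pos_z = 5, color = 'brown'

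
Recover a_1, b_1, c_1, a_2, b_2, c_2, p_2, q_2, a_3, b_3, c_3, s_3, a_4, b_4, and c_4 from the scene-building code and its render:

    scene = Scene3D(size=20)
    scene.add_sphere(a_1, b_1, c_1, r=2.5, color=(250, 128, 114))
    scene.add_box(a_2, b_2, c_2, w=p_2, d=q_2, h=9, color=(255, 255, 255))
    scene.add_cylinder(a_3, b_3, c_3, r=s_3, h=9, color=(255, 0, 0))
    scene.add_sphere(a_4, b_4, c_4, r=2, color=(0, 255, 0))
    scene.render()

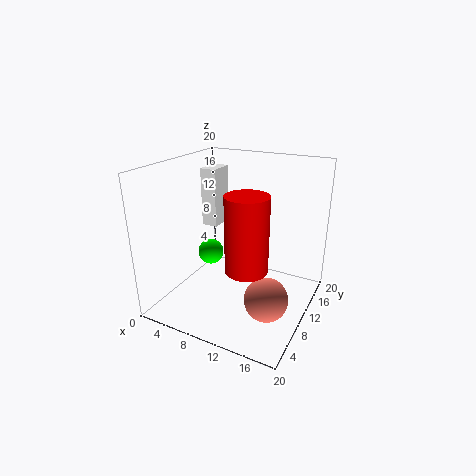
a_1 = 17.5; b_1 = 2.5; c_1 = 7; a_2 = 1.5; b_2 = 14; c_2 = 9; p_2 = 2.5; q_2 = 4; a_3 = 14.5; b_3 = 3.5; c_3 = 9.5; s_3 = 2.5; a_4 = 3.5; b_4 = 13; c_4 = 5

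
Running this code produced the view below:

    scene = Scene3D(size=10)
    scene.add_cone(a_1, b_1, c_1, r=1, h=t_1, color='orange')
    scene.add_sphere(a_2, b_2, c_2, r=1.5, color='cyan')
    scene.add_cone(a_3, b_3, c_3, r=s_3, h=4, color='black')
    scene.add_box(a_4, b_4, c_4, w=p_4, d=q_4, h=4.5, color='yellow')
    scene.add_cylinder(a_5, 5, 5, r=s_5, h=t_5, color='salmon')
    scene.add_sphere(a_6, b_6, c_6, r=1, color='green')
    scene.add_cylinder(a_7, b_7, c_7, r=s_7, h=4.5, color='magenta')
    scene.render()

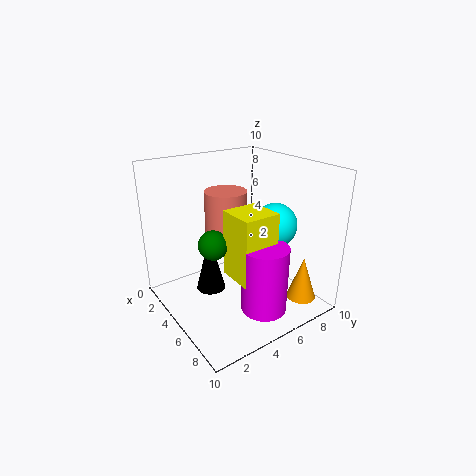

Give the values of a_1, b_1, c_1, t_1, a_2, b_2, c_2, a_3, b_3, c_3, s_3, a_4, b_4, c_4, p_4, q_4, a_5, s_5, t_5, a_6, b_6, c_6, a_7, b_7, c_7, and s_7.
a_1 = 8.5, b_1 = 8, c_1 = 1, t_1 = 3, a_2 = 6.5, b_2 = 7, c_2 = 6, a_3 = 4.5, b_3 = 3, c_3 = 1.5, s_3 = 1, a_4 = 5.5, b_4 = 3.5, c_4 = 3, p_4 = 2.5, q_4 = 2.5, a_5 = 3.5, s_5 = 1.5, t_5 = 3, a_6 = 5, b_6 = 3, c_6 = 5, a_7 = 8, b_7 = 5, c_7 = 1, s_7 = 1.5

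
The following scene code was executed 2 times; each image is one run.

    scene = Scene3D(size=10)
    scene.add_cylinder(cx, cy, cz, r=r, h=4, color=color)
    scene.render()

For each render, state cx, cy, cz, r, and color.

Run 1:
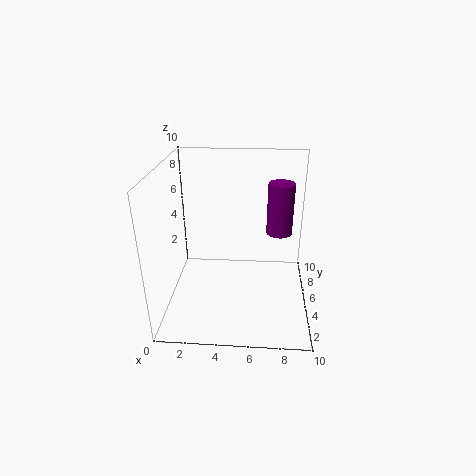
cx = 8
cy = 8
cz = 4
r = 1
color = 'purple'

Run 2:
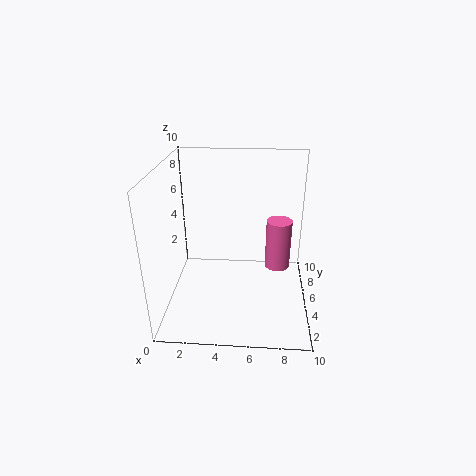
cx = 8
cy = 8
cz = 1
r = 1
color = 'hotpink'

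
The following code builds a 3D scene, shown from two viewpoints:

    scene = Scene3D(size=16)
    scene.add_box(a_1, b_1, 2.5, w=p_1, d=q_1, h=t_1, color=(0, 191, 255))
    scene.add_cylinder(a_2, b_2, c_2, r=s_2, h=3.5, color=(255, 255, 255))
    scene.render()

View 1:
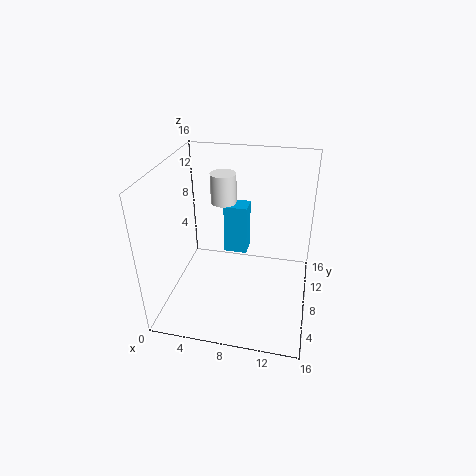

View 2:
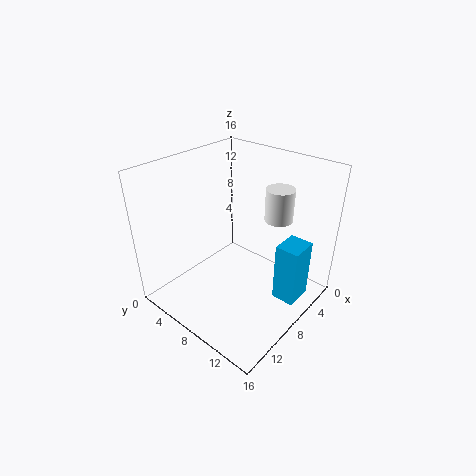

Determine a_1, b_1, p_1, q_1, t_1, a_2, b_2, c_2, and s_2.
a_1 = 5
b_1 = 13
p_1 = 3
q_1 = 2.5
t_1 = 6.5
a_2 = 5.5
b_2 = 11.5
c_2 = 10.5
s_2 = 1.5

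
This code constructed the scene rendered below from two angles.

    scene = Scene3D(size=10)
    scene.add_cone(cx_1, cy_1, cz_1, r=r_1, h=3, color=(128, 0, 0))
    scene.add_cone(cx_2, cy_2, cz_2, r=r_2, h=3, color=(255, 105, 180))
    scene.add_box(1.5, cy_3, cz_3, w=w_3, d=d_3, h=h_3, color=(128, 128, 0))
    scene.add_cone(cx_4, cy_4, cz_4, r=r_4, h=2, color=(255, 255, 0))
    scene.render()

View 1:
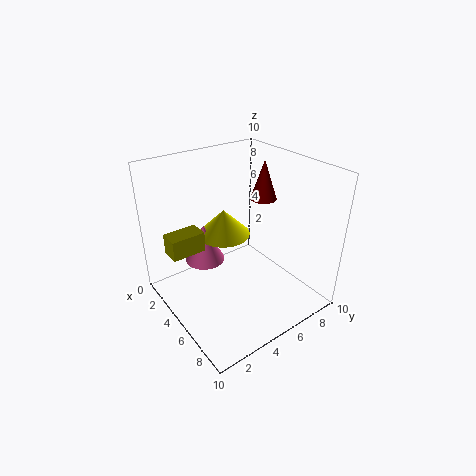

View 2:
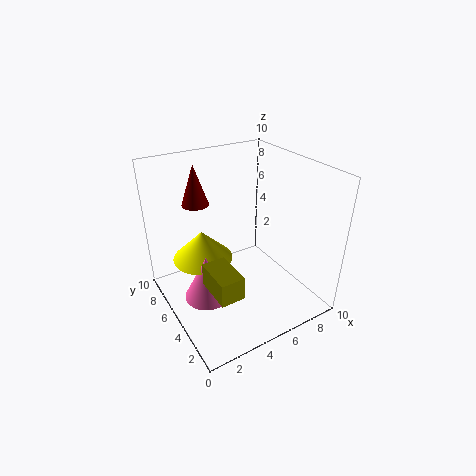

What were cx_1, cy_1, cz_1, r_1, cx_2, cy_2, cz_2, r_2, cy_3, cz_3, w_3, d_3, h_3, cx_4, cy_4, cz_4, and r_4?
cx_1 = 3.5
cy_1 = 8.5
cz_1 = 6.5
r_1 = 1
cx_2 = 2
cy_2 = 4
cz_2 = 2
r_2 = 1.5
cy_3 = 1
cz_3 = 3.5
w_3 = 1.5
d_3 = 2.5
h_3 = 1.5
cx_4 = 2.5
cy_4 = 5.5
cz_4 = 4
r_4 = 2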